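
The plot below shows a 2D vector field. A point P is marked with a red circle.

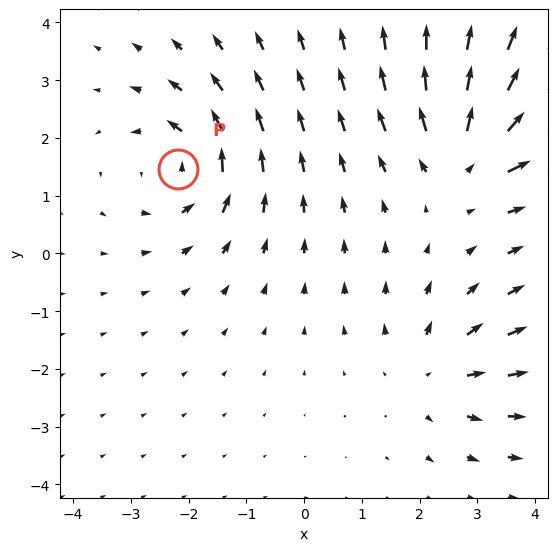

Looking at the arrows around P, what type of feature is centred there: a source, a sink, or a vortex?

vortex

At P (-2.2, 1.5) the arrows circulate counterclockwise. Divergence ≈0, curl about +4 — near-zero divergence with nonzero curl is a vortex.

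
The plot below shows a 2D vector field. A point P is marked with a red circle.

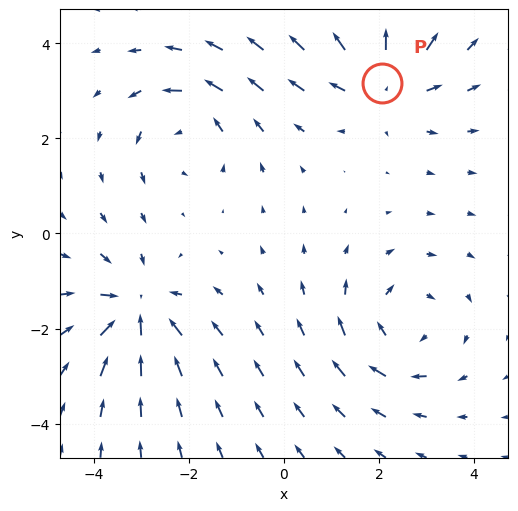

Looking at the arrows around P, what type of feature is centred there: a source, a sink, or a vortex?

At P (2.1, 3.2) the arrows spread outward. Divergence about +4, curl ≈0 — positive divergence with near-zero curl is a source.

source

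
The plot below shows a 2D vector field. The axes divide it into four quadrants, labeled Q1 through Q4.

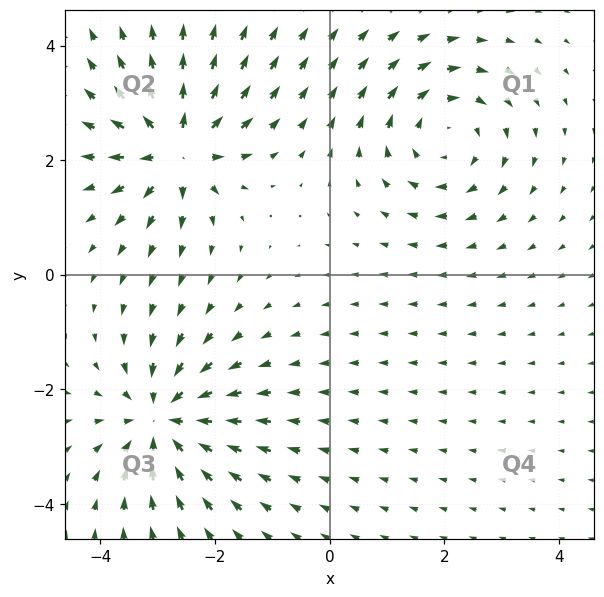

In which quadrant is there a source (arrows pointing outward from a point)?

Q2

The source sits at approximately (-2.7, 2.2), which lies in quadrant Q2. The divergence there is about +7, positive as expected for a source.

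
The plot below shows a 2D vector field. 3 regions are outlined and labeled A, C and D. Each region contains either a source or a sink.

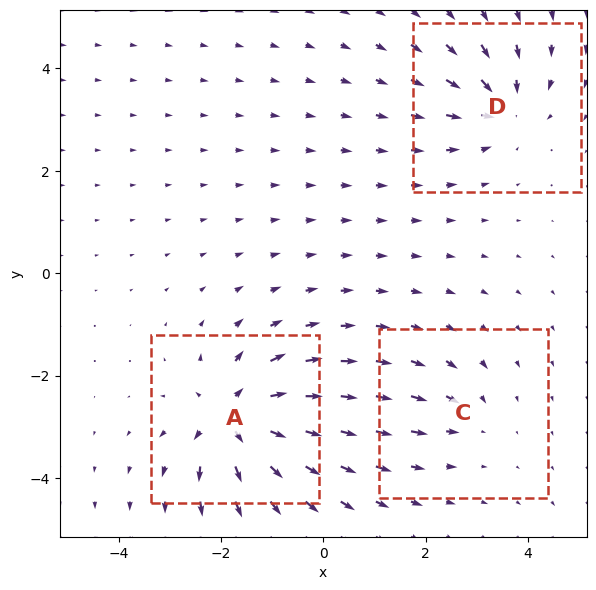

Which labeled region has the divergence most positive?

Divergence at each region's feature centre — A: about +6, C: about -2, D: about -4. Region A is most positive.

A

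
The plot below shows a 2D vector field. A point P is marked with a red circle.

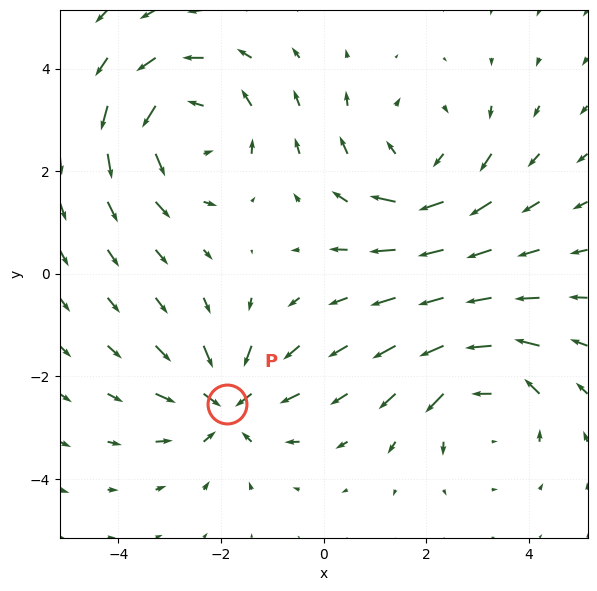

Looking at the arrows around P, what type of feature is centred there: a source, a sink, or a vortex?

sink

At P (-1.9, -2.5) the arrows converge inward. Divergence about -5, curl ≈0 — negative divergence with near-zero curl is a sink.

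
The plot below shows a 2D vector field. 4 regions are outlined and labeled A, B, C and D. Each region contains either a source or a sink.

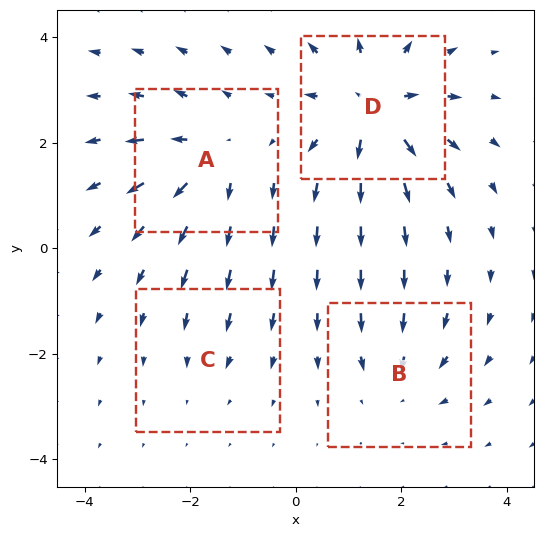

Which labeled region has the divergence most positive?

D

Divergence at each region's feature centre — A: about +5, B: about -4, C: about -2, D: about +7. Region D is most positive.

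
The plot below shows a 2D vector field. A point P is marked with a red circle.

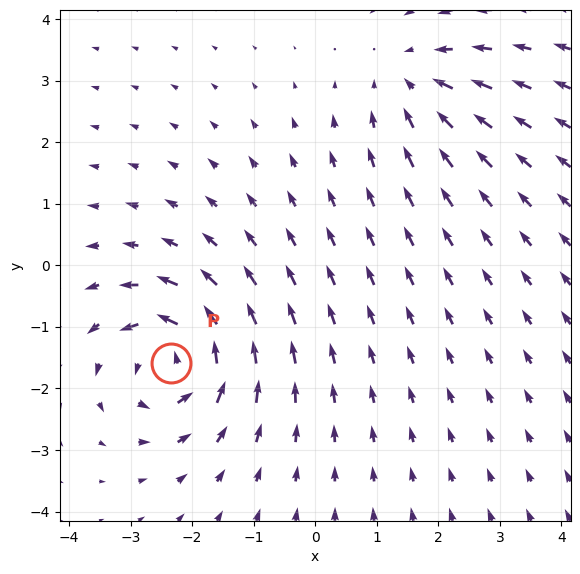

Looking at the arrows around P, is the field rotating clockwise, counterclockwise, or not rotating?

Near P at (-2.3, -1.6) the arrows circulate counterclockwise. The curl (z-component) there is about +6; positive curl means counterclockwise rotation.

counterclockwise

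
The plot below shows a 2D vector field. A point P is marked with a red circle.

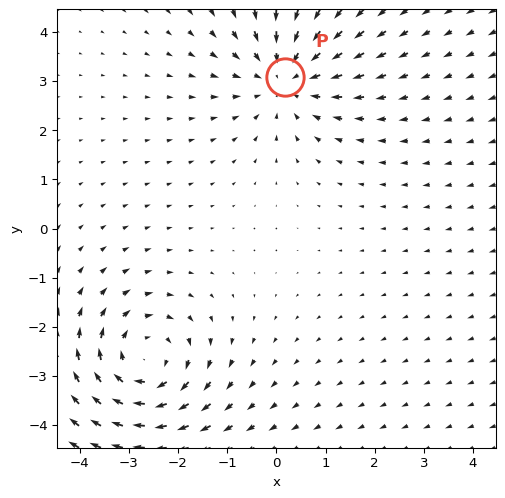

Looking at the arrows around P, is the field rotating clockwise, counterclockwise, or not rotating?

Near P at (0.2, 3.1) the arrows show no circulation. The curl there is ≈0.

not rotating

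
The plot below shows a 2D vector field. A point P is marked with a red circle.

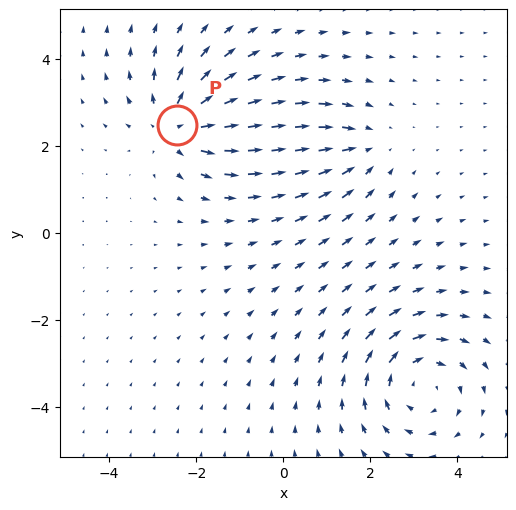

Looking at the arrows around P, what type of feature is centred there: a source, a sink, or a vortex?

At P (-2.4, 2.5) the arrows spread outward. Divergence about +4, curl ≈0 — positive divergence with near-zero curl is a source.

source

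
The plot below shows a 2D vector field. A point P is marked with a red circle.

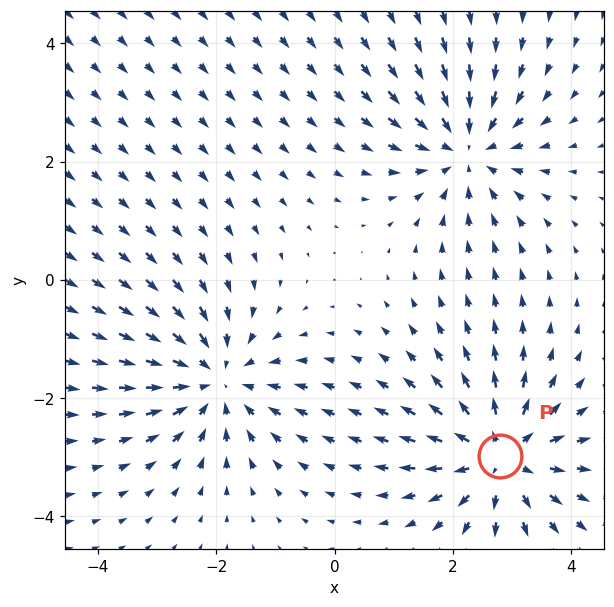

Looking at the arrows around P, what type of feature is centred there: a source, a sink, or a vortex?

source

At P (2.8, -3.0) the arrows spread outward. Divergence about +6, curl ≈0 — positive divergence with near-zero curl is a source.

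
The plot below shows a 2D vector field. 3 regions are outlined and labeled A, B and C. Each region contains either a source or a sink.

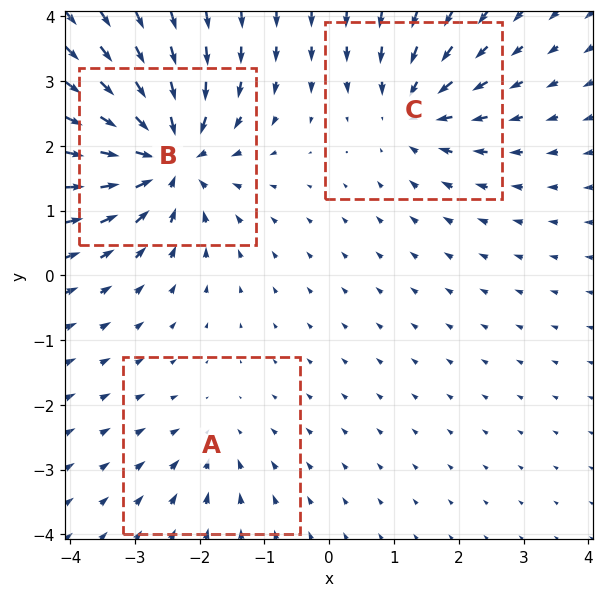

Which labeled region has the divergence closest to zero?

A

Divergence at each region's feature centre — A: about -2, B: about -6, C: about -4. Region A is closest to zero.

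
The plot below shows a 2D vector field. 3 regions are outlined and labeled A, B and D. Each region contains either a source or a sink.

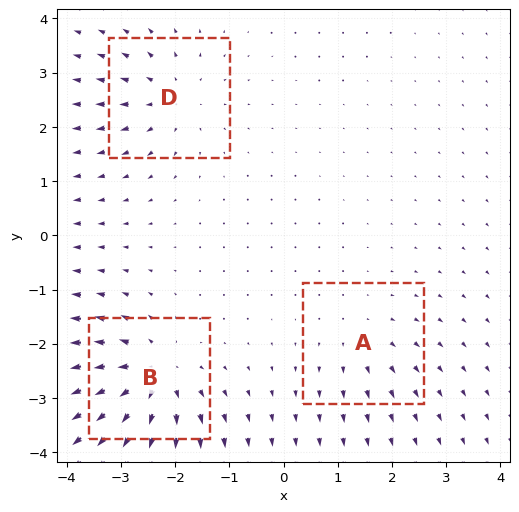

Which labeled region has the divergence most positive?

B

Divergence at each region's feature centre — A: about +2, B: about +6, D: about +4. Region B is most positive.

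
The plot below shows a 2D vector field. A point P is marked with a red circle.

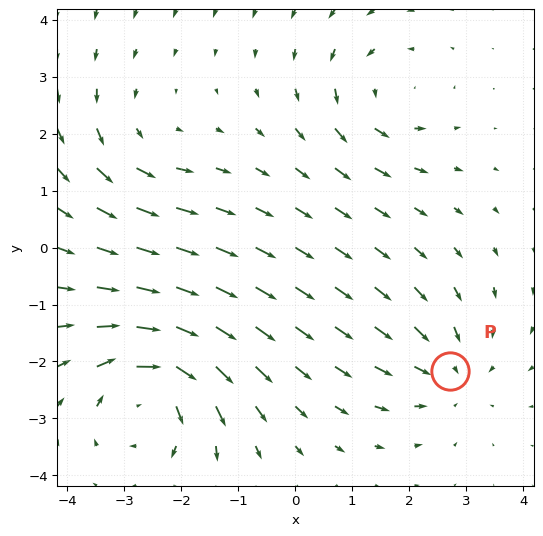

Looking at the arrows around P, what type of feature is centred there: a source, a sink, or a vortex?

sink

At P (2.7, -2.2) the arrows converge inward. Divergence about -3, curl ≈0 — negative divergence with near-zero curl is a sink.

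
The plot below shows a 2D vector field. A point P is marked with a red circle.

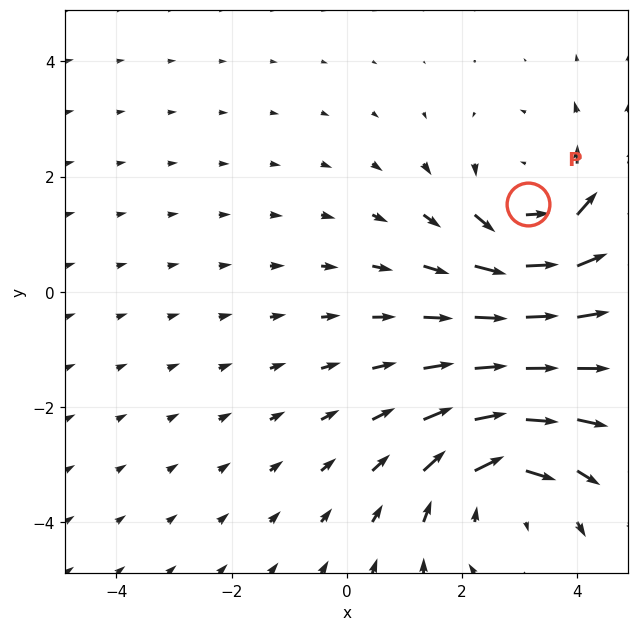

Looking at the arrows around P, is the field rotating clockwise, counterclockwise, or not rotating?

counterclockwise

Near P at (3.1, 1.5) the arrows circulate counterclockwise. The curl (z-component) there is about +2; positive curl means counterclockwise rotation.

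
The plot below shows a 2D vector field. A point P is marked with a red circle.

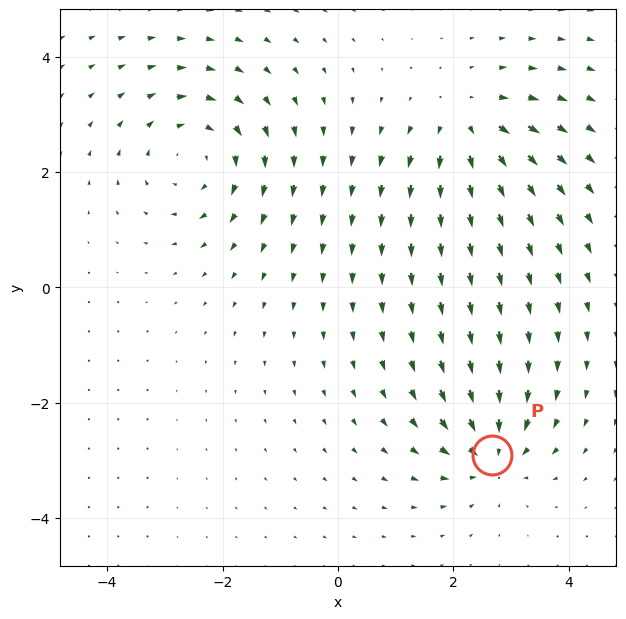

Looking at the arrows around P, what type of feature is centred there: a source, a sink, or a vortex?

sink

At P (2.7, -2.9) the arrows converge inward. Divergence about -5, curl ≈0 — negative divergence with near-zero curl is a sink.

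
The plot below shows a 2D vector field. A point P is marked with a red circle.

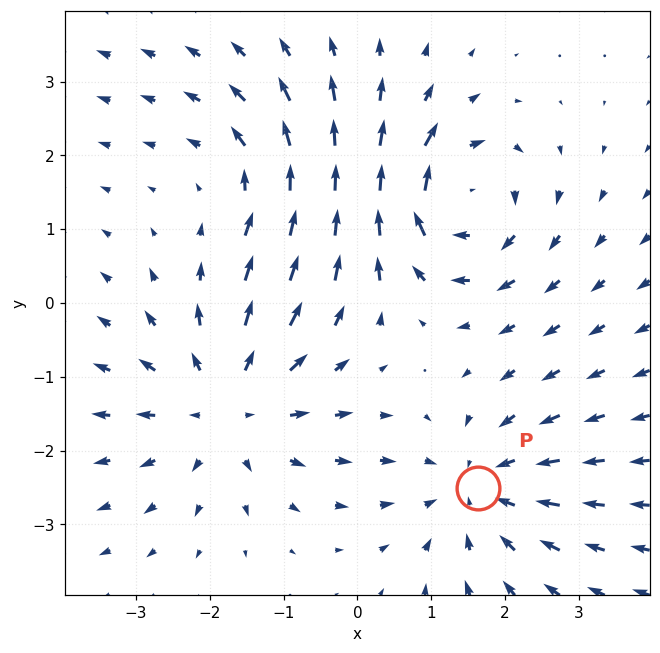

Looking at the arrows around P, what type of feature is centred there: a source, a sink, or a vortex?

sink

At P (1.6, -2.5) the arrows converge inward. Divergence about -4, curl ≈0 — negative divergence with near-zero curl is a sink.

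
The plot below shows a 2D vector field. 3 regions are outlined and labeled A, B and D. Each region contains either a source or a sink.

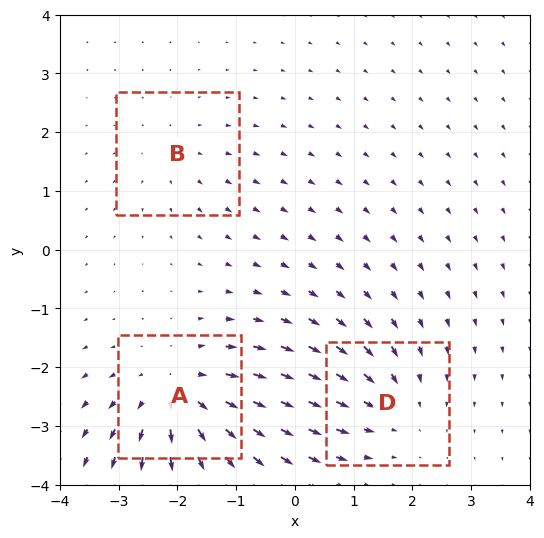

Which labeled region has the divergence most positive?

A

Divergence at each region's feature centre — A: about +5, B: about +2, D: about -3. Region A is most positive.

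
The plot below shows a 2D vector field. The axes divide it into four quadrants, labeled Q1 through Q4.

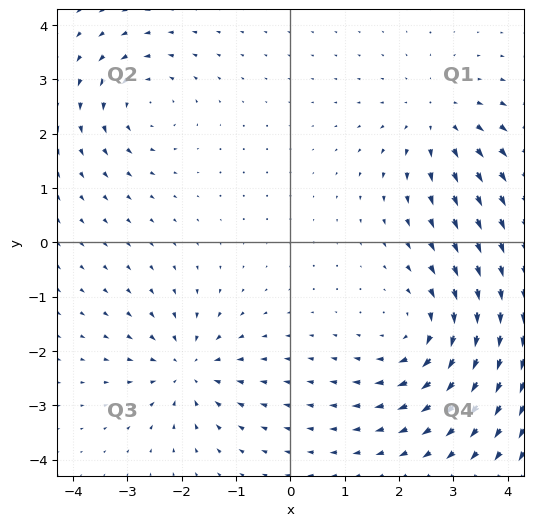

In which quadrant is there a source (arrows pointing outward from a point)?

The source sits at approximately (2.7, 2.3), which lies in quadrant Q1. The divergence there is about +3, positive as expected for a source.

Q1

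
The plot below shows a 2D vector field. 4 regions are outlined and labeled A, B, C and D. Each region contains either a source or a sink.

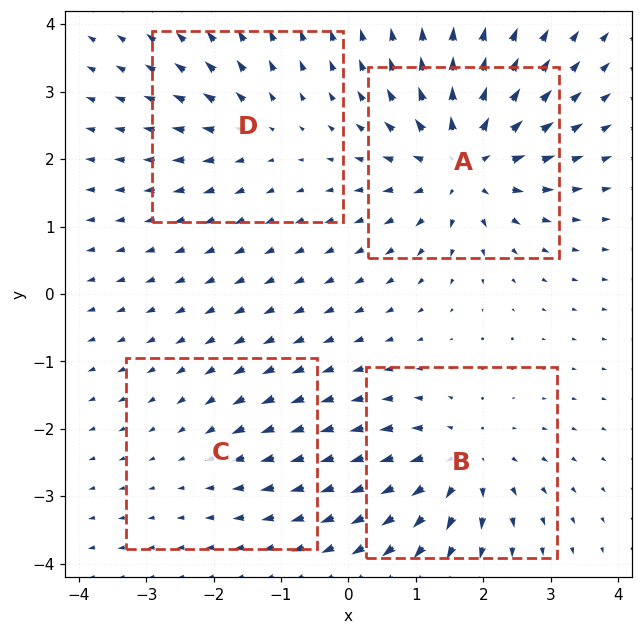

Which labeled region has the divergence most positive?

Divergence at each region's feature centre — A: about +8, B: about +6, C: about -2, D: about +4. Region A is most positive.

A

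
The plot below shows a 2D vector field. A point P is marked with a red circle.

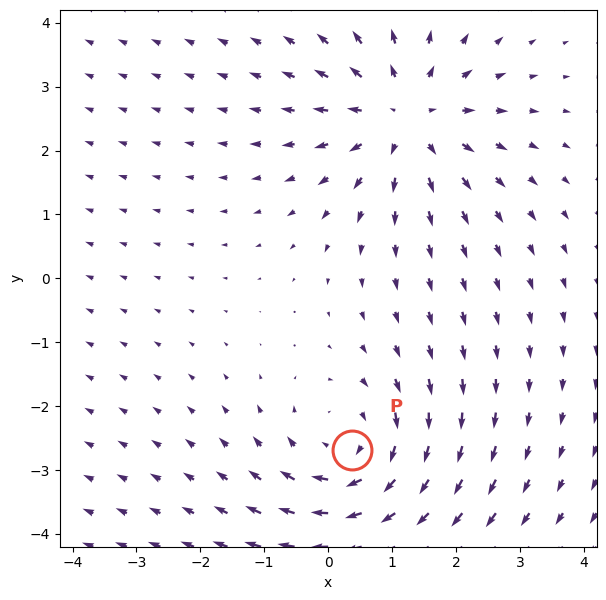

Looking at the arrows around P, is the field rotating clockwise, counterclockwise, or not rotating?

Near P at (0.4, -2.7) the arrows circulate clockwise. The curl (z-component) there is about -4; negative curl means clockwise rotation.

clockwise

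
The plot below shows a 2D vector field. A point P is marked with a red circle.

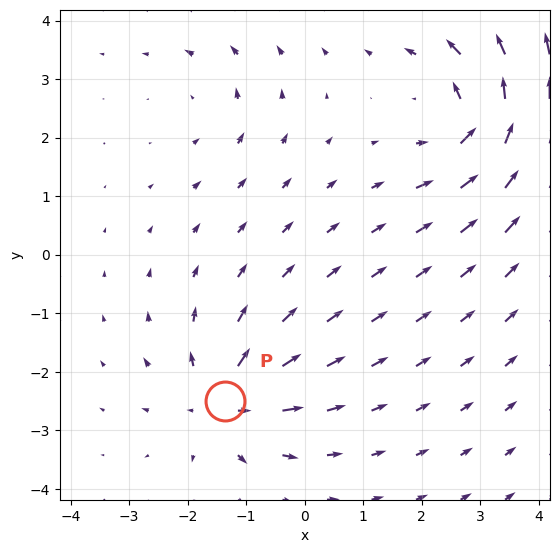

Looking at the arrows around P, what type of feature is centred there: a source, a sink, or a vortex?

source

At P (-1.4, -2.5) the arrows spread outward. Divergence about +6, curl ≈0 — positive divergence with near-zero curl is a source.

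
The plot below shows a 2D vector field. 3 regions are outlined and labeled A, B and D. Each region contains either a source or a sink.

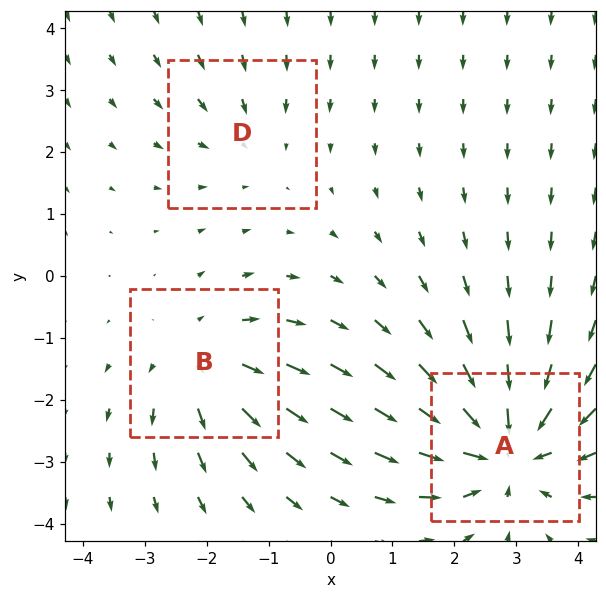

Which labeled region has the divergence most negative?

A

Divergence at each region's feature centre — A: about -5, B: about +3, D: about -2. Region A is most negative.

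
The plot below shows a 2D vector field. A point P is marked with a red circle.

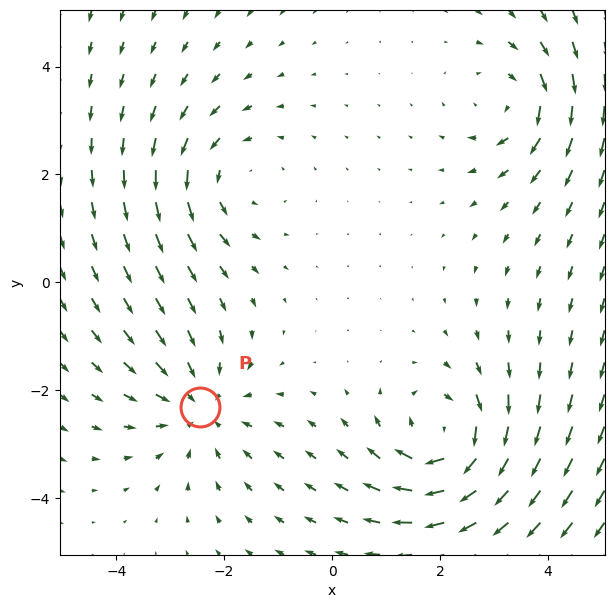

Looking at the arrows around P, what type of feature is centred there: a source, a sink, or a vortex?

sink

At P (-2.4, -2.3) the arrows converge inward. Divergence about -3, curl ≈0 — negative divergence with near-zero curl is a sink.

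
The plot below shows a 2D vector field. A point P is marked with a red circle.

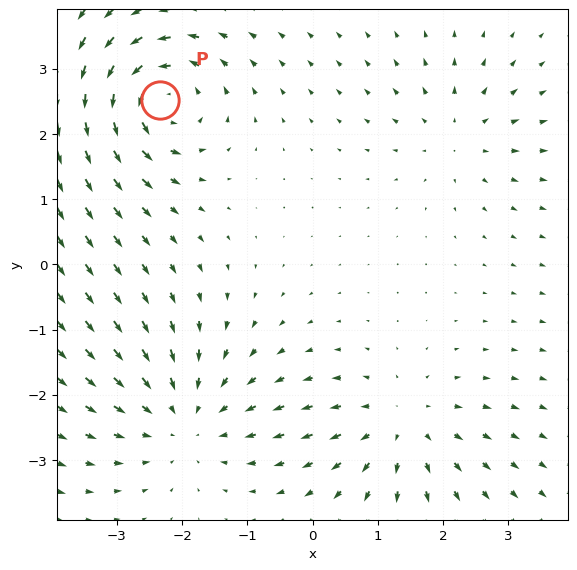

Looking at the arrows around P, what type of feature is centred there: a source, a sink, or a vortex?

vortex

At P (-2.3, 2.5) the arrows circulate counterclockwise. Divergence ≈0, curl about +6 — near-zero divergence with nonzero curl is a vortex.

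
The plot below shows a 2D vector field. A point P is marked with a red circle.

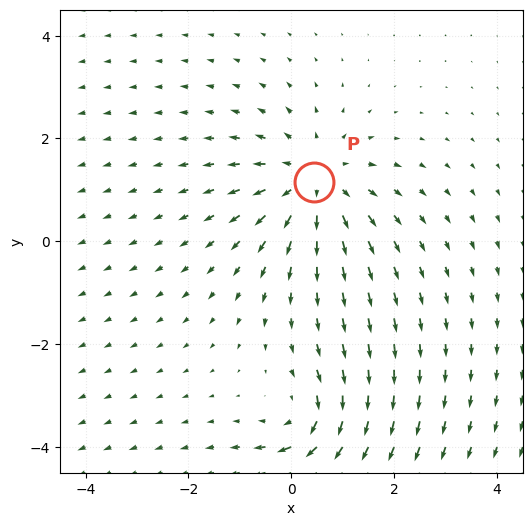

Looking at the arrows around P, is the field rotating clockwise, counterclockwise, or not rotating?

not rotating

Near P at (0.4, 1.2) the arrows show no circulation. The curl there is ≈0.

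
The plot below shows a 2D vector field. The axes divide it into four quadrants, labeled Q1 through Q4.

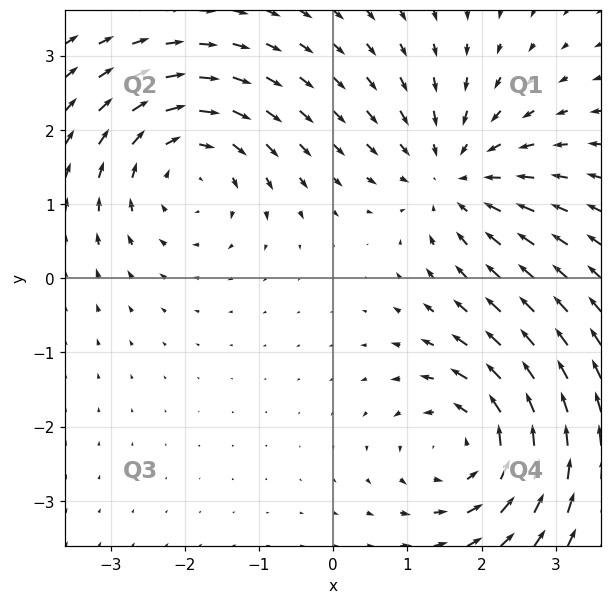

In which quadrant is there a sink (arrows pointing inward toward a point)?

The sink sits at approximately (1.6, 1.4), which lies in quadrant Q1. The divergence there is about -4, negative as expected for a sink.

Q1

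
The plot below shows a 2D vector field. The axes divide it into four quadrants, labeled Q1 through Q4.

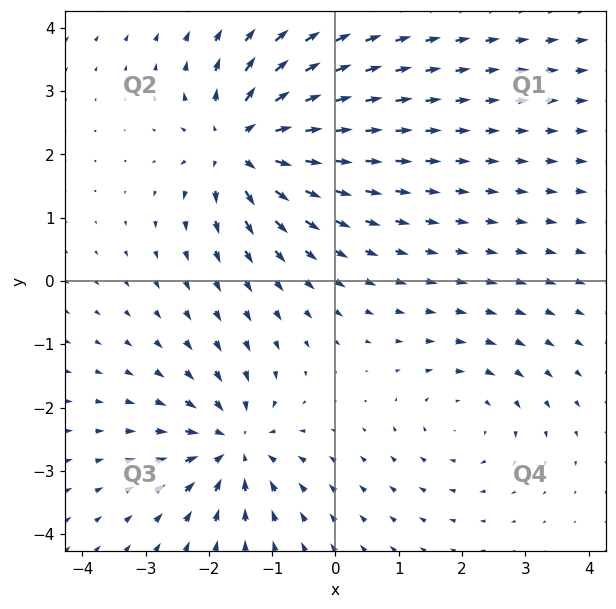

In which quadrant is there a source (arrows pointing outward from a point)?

The source sits at approximately (-1.5, 2.2), which lies in quadrant Q2. The divergence there is about +6, positive as expected for a source.

Q2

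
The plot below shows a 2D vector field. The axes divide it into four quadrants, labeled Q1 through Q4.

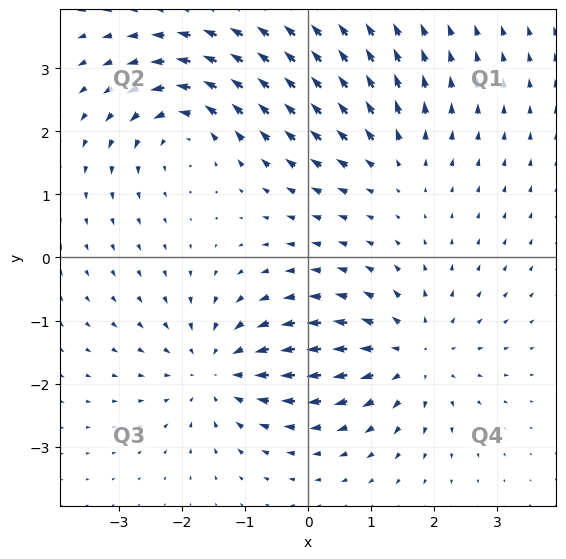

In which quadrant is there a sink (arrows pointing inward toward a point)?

Q3

The sink sits at approximately (-1.4, -1.8), which lies in quadrant Q3. The divergence there is about -4, negative as expected for a sink.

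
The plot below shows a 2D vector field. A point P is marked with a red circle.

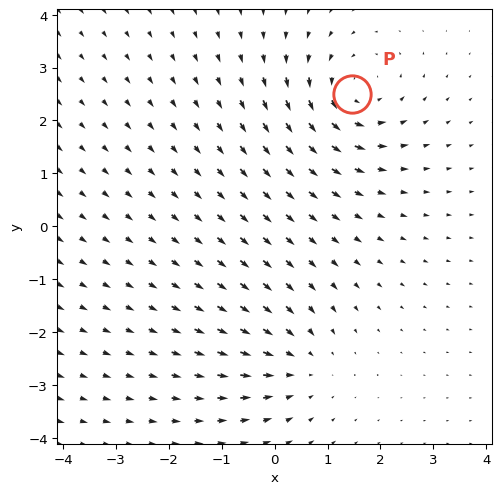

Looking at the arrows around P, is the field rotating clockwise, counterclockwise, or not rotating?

counterclockwise

Near P at (1.5, 2.5) the arrows circulate counterclockwise. The curl (z-component) there is about +3; positive curl means counterclockwise rotation.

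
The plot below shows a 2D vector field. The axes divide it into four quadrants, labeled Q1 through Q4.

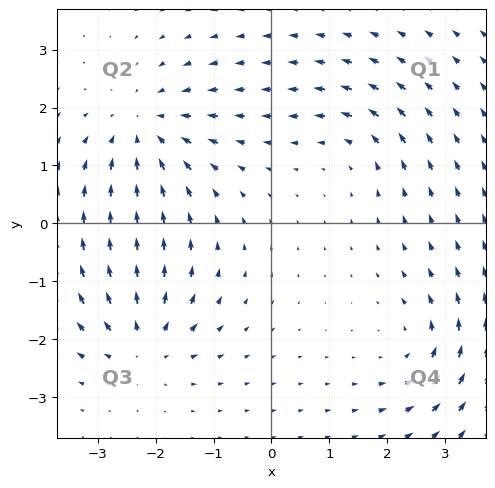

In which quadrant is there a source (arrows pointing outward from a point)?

The source sits at approximately (-2.2, -2.1), which lies in quadrant Q3. The divergence there is about +5, positive as expected for a source.

Q3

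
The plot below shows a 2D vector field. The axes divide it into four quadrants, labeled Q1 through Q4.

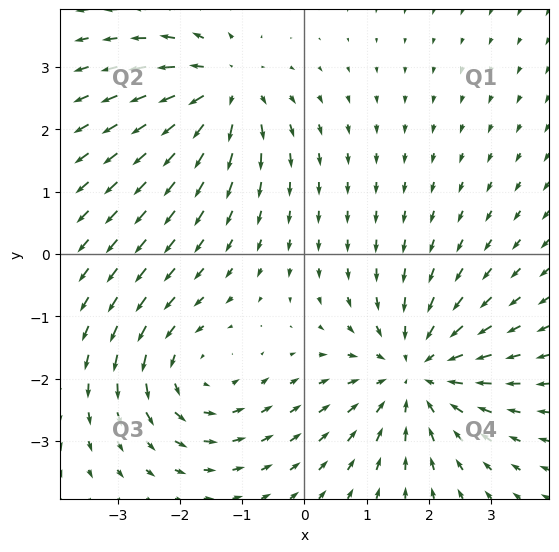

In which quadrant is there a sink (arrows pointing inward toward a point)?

The sink sits at approximately (1.8, -1.9), which lies in quadrant Q4. The divergence there is about -4, negative as expected for a sink.

Q4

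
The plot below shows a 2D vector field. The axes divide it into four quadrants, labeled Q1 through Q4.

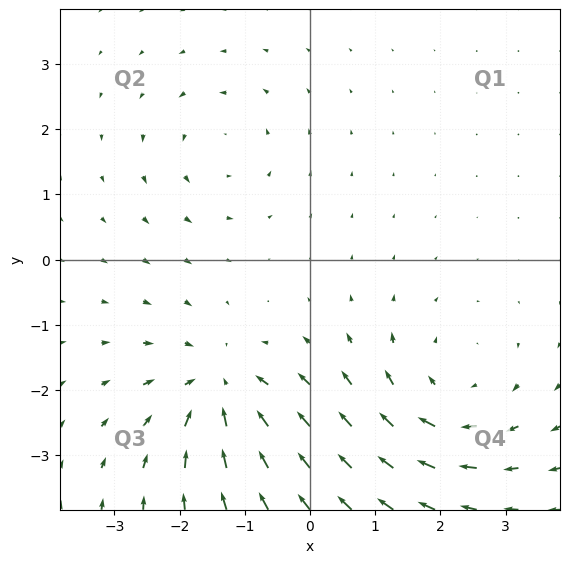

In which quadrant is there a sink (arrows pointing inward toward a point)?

The sink sits at approximately (-1.4, -2.0), which lies in quadrant Q3. The divergence there is about -6, negative as expected for a sink.

Q3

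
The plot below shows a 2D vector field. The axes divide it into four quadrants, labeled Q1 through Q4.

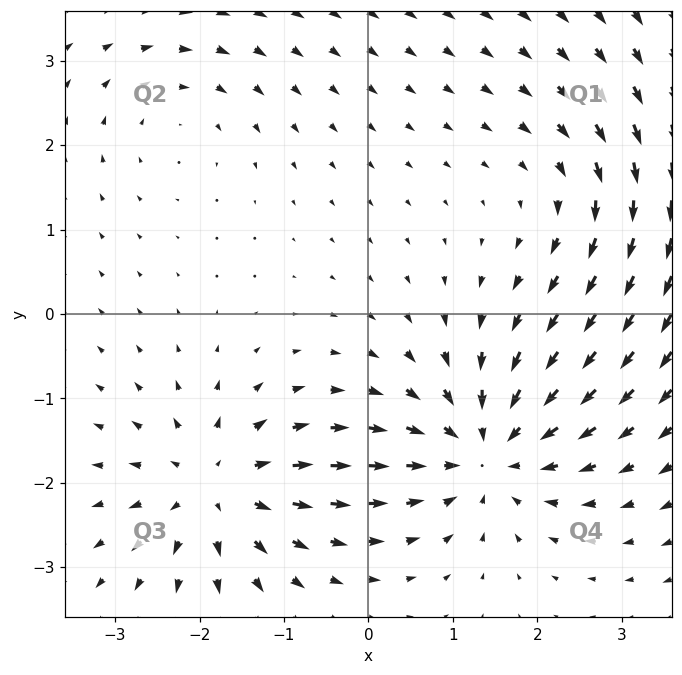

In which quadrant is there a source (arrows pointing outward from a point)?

Q3

The source sits at approximately (-1.8, -2.0), which lies in quadrant Q3. The divergence there is about +5, positive as expected for a source.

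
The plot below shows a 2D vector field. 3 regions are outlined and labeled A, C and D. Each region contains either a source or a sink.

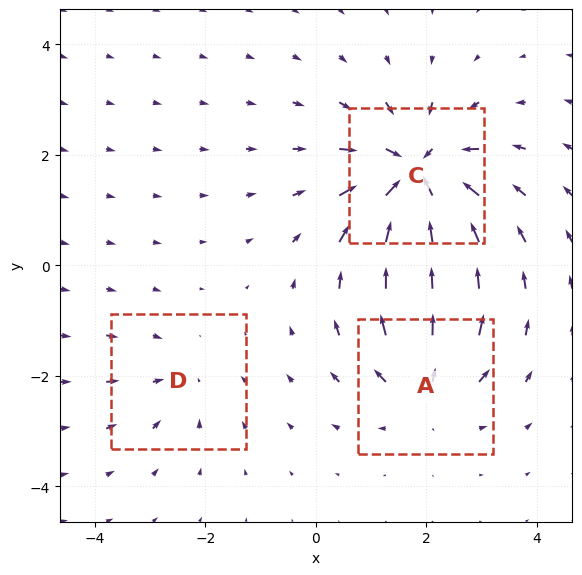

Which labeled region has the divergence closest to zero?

D

Divergence at each region's feature centre — A: about +4, C: about -6, D: about -2. Region D is closest to zero.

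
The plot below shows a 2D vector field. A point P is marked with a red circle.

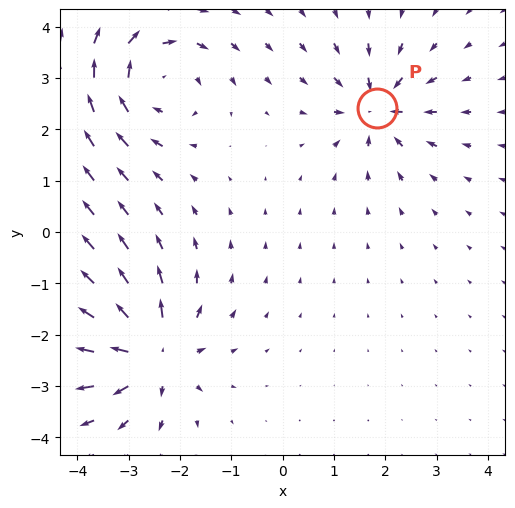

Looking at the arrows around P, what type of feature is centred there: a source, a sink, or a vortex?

At P (1.8, 2.4) the arrows converge inward. Divergence about -5, curl ≈0 — negative divergence with near-zero curl is a sink.

sink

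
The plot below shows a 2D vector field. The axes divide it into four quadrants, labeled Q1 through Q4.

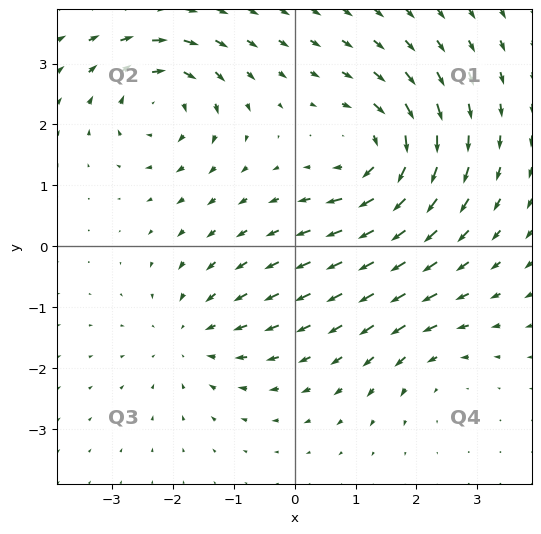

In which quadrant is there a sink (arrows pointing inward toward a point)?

Q3

The sink sits at approximately (-1.7, -1.5), which lies in quadrant Q3. The divergence there is about -3, negative as expected for a sink.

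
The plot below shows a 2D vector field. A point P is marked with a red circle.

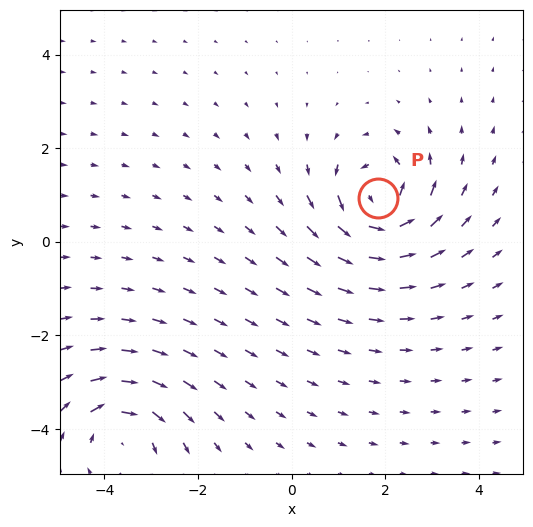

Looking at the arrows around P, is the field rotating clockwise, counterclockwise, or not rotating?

Near P at (1.9, 0.9) the arrows circulate counterclockwise. The curl (z-component) there is about +6; positive curl means counterclockwise rotation.

counterclockwise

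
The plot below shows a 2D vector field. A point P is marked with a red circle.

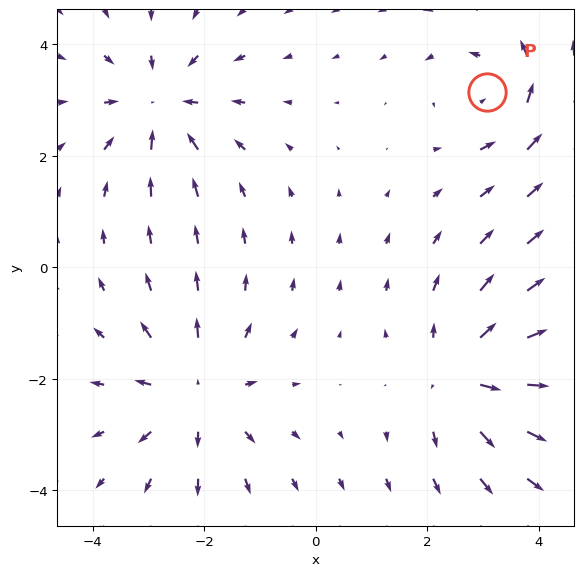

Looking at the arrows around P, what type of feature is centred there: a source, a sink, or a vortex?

vortex

At P (3.1, 3.1) the arrows circulate counterclockwise. Divergence ≈0, curl about +4 — near-zero divergence with nonzero curl is a vortex.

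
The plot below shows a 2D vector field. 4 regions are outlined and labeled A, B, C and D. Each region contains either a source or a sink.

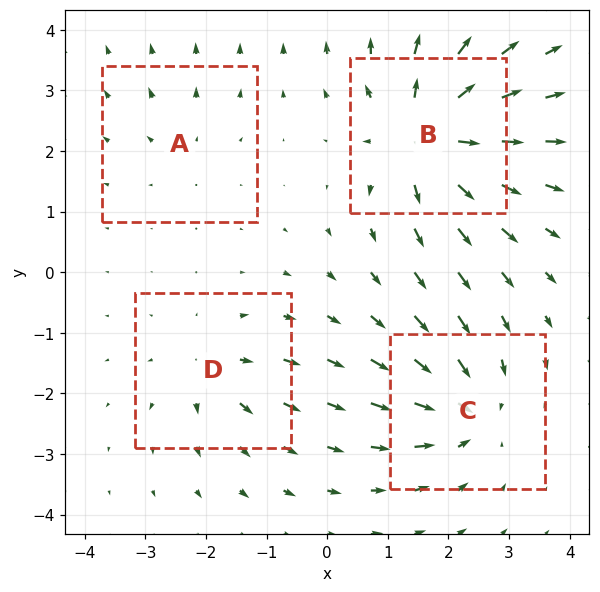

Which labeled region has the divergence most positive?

Divergence at each region's feature centre — A: about +2, B: about +8, C: about -6, D: about +4. Region B is most positive.

B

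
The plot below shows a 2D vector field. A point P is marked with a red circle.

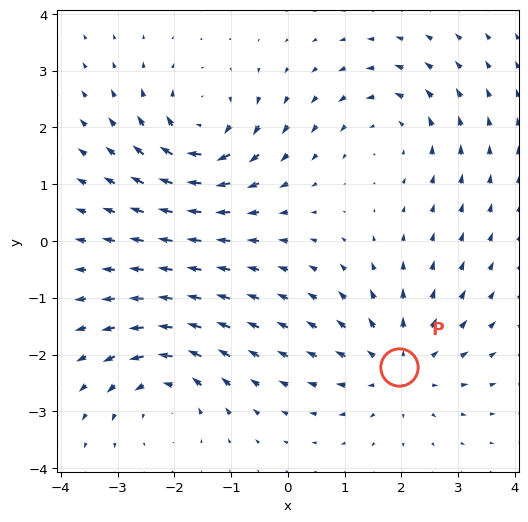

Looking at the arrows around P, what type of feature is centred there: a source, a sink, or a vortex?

source

At P (2.0, -2.2) the arrows spread outward. Divergence about +4, curl ≈0 — positive divergence with near-zero curl is a source.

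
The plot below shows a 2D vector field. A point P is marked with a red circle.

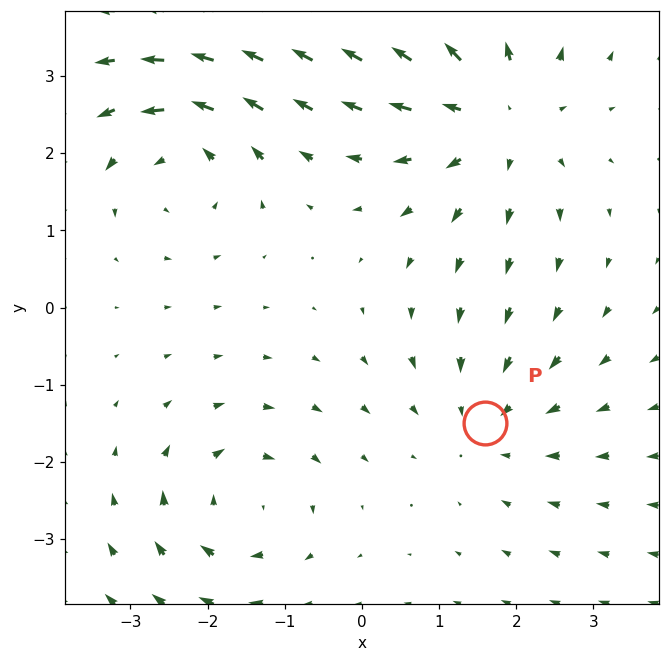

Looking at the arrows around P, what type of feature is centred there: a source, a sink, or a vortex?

At P (1.6, -1.5) the arrows converge inward. Divergence about -2, curl ≈0 — negative divergence with near-zero curl is a sink.

sink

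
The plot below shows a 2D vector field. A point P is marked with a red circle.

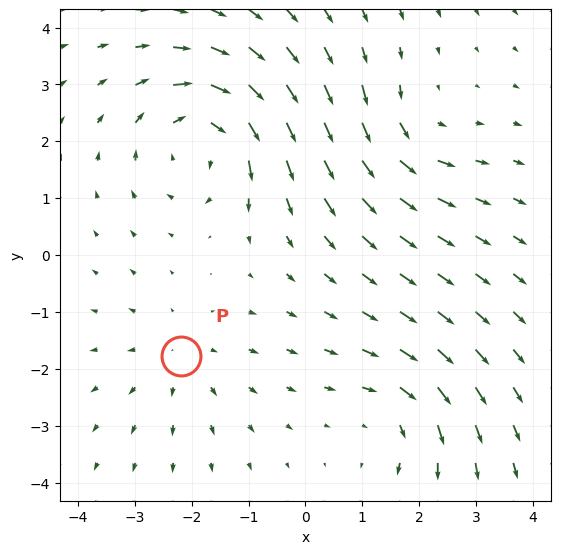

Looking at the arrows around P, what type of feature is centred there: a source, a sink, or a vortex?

At P (-2.2, -1.8) the arrows spread outward. Divergence about +2, curl ≈0 — positive divergence with near-zero curl is a source.

source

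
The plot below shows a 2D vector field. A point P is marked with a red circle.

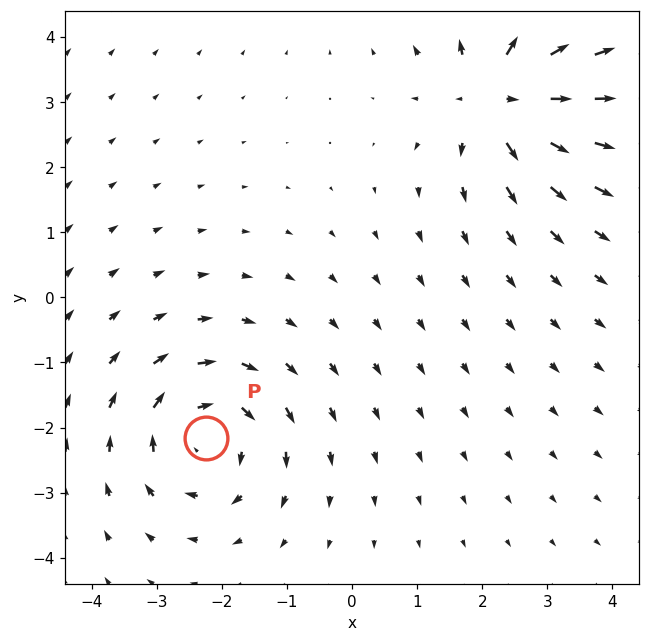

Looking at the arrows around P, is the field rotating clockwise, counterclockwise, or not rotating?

clockwise

Near P at (-2.2, -2.2) the arrows circulate clockwise. The curl (z-component) there is about -5; negative curl means clockwise rotation.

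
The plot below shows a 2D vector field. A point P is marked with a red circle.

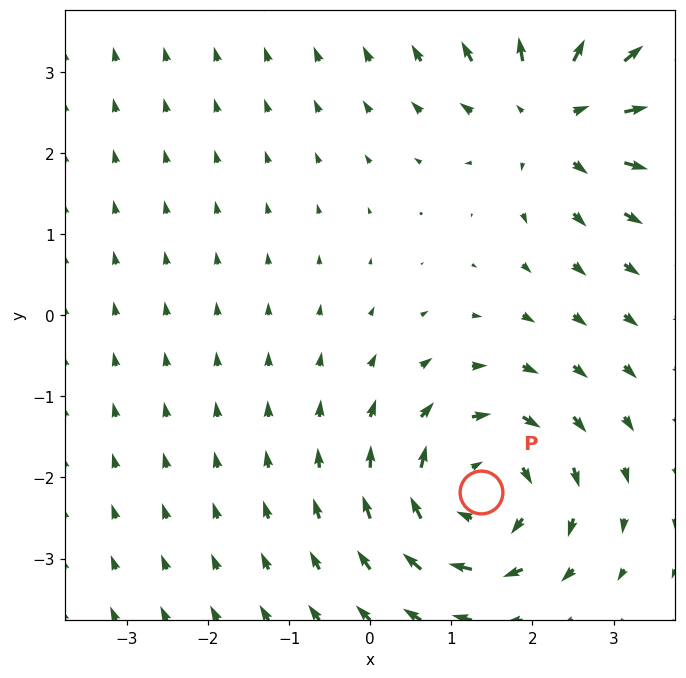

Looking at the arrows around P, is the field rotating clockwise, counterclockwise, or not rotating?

clockwise

Near P at (1.4, -2.2) the arrows circulate clockwise. The curl (z-component) there is about -5; negative curl means clockwise rotation.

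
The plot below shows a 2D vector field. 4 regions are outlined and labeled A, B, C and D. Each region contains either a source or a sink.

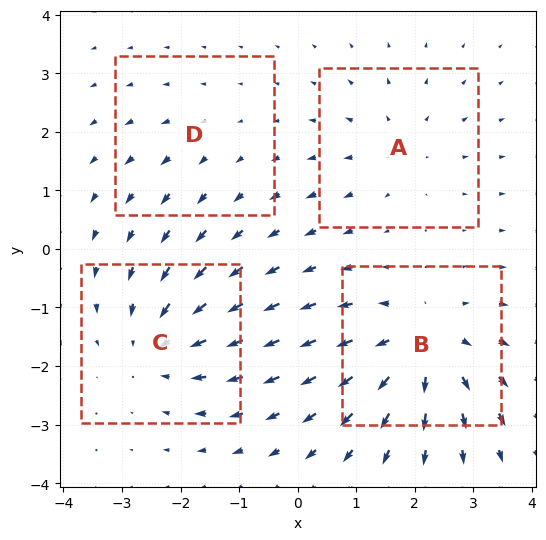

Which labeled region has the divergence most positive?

Divergence at each region's feature centre — A: about +3, B: about +6, C: about -5, D: about +2. Region B is most positive.

B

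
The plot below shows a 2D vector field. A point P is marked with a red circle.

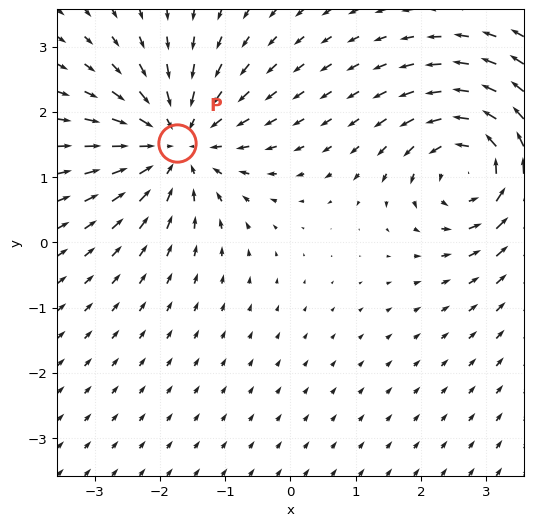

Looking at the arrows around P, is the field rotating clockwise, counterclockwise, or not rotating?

Near P at (-1.7, 1.5) the arrows show no circulation. The curl there is ≈0.

not rotating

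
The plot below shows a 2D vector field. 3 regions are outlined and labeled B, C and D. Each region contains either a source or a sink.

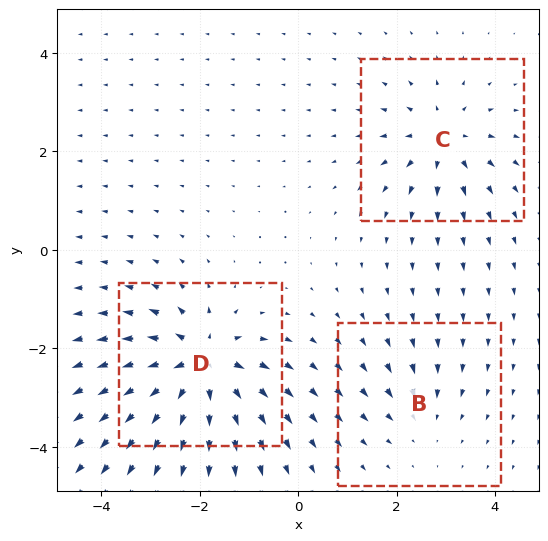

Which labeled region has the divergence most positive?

D

Divergence at each region's feature centre — B: about -2, C: about +4, D: about +6. Region D is most positive.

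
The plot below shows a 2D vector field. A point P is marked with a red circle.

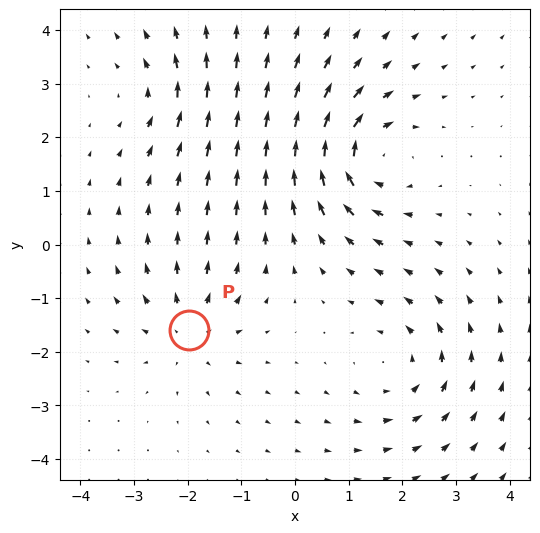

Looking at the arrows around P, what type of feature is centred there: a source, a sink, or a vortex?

source

At P (-2.0, -1.6) the arrows spread outward. Divergence about +4, curl ≈0 — positive divergence with near-zero curl is a source.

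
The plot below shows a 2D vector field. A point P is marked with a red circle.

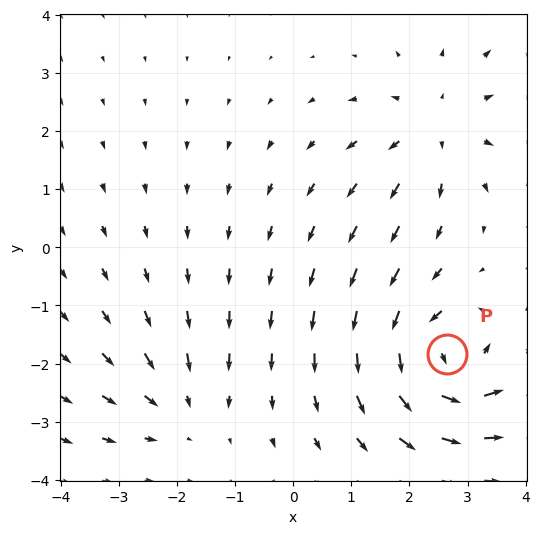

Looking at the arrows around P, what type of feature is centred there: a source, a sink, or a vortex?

vortex

At P (2.6, -1.8) the arrows circulate counterclockwise. Divergence ≈0, curl about +6 — near-zero divergence with nonzero curl is a vortex.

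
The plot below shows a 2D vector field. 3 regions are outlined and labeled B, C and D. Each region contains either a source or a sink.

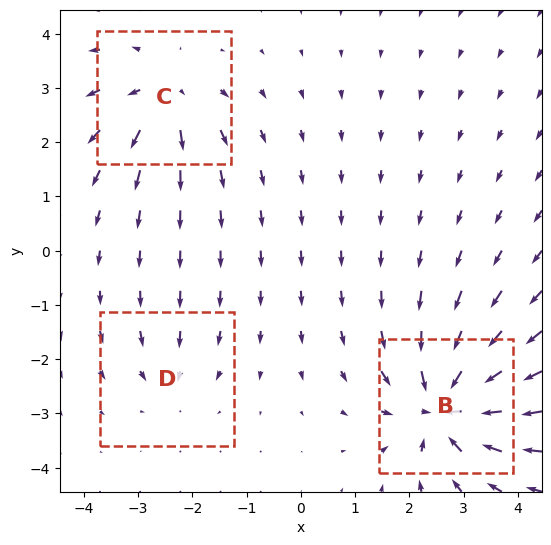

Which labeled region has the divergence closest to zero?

D

Divergence at each region's feature centre — B: about -6, C: about +4, D: about -2. Region D is closest to zero.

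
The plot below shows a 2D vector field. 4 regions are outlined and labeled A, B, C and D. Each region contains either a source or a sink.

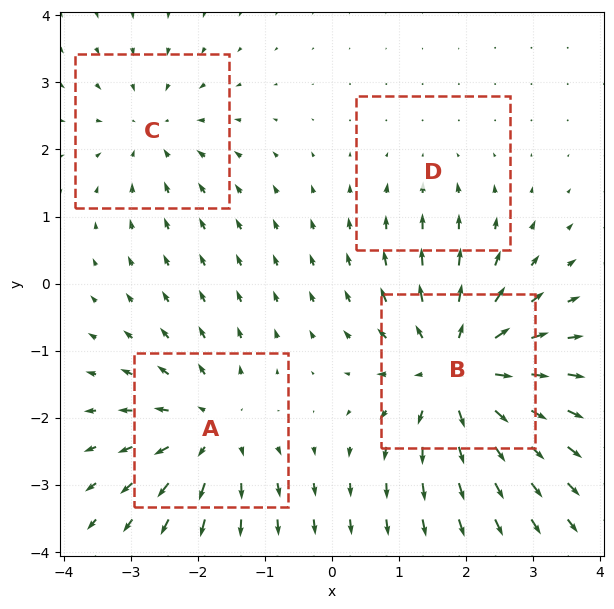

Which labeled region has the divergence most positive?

B

Divergence at each region's feature centre — A: about +5, B: about +7, C: about -4, D: about -2. Region B is most positive.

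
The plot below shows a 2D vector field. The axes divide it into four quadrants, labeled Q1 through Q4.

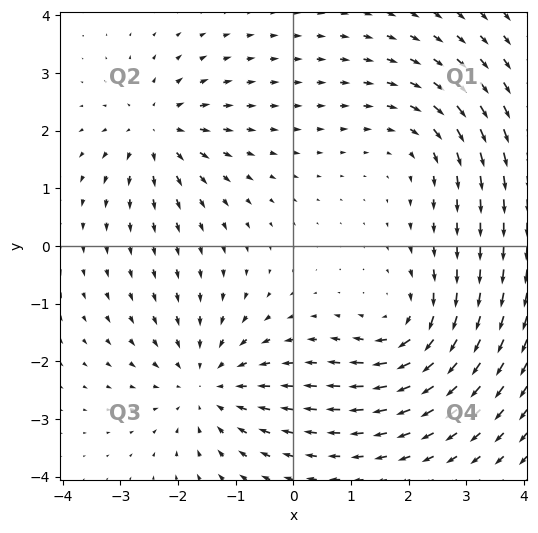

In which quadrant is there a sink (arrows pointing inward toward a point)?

Q3

The sink sits at approximately (-1.5, -2.4), which lies in quadrant Q3. The divergence there is about -4, negative as expected for a sink.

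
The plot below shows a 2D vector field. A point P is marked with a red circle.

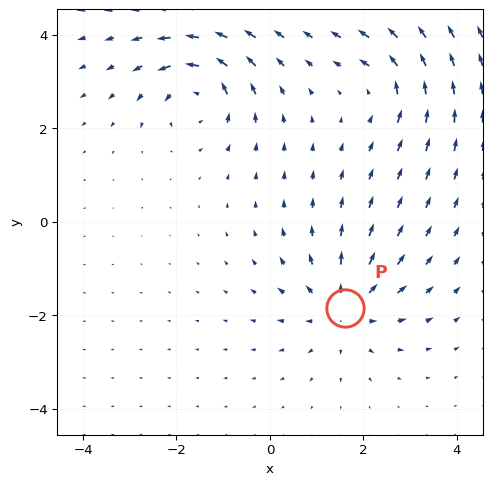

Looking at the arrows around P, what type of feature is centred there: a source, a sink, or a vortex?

source

At P (1.6, -1.8) the arrows spread outward. Divergence about +4, curl ≈0 — positive divergence with near-zero curl is a source.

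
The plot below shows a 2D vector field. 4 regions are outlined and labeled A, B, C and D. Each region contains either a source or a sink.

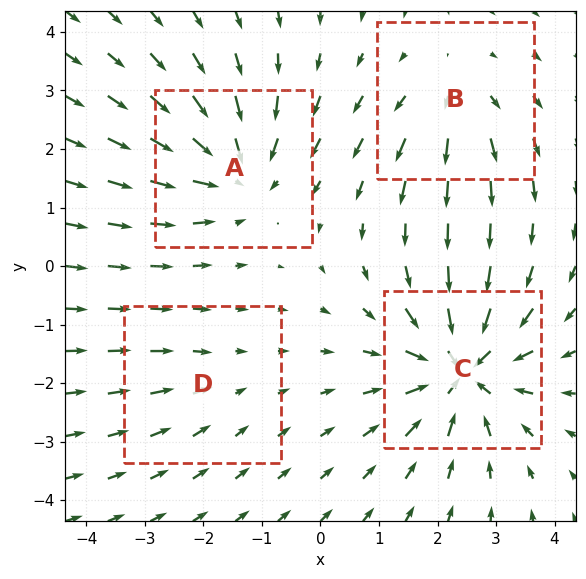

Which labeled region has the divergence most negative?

Divergence at each region's feature centre — A: about -6, B: about +4, C: about -8, D: about -2. Region C is most negative.

C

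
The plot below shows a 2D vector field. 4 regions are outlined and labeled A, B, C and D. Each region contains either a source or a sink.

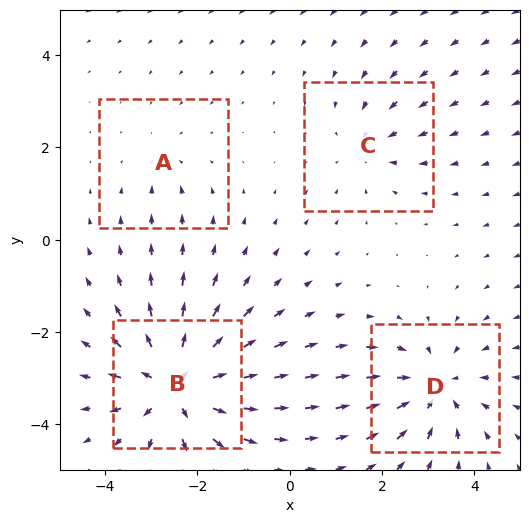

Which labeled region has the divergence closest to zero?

A

Divergence at each region's feature centre — A: about -2, B: about +7, C: about -3, D: about -5. Region A is closest to zero.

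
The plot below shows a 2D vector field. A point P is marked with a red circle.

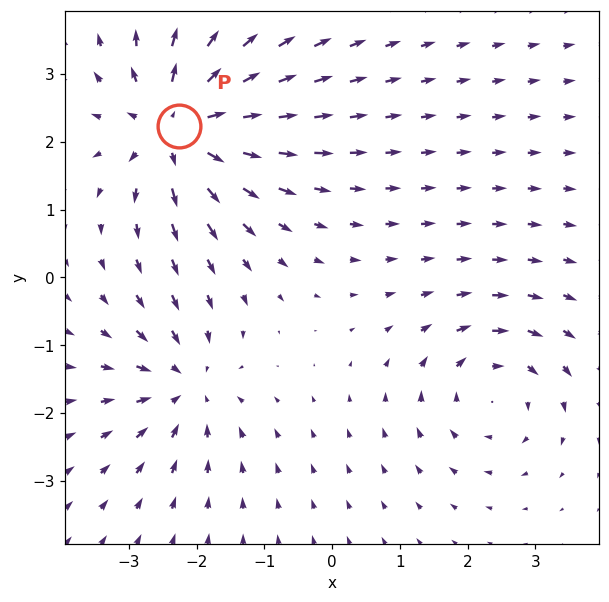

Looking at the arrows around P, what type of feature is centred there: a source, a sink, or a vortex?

At P (-2.3, 2.2) the arrows spread outward. Divergence about +5, curl ≈0 — positive divergence with near-zero curl is a source.

source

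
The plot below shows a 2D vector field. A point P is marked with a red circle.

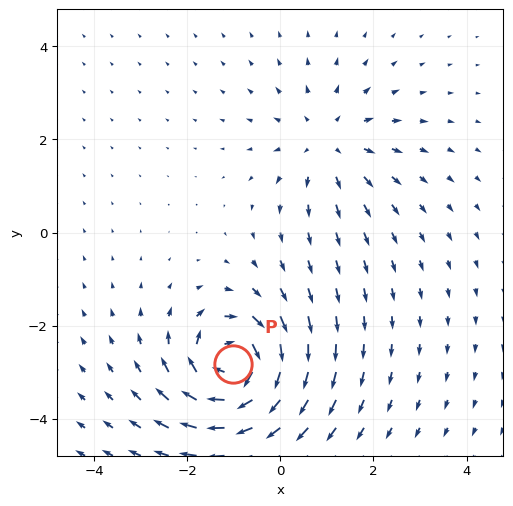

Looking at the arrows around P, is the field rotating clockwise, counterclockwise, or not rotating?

clockwise

Near P at (-1.0, -2.8) the arrows circulate clockwise. The curl (z-component) there is about -7; negative curl means clockwise rotation.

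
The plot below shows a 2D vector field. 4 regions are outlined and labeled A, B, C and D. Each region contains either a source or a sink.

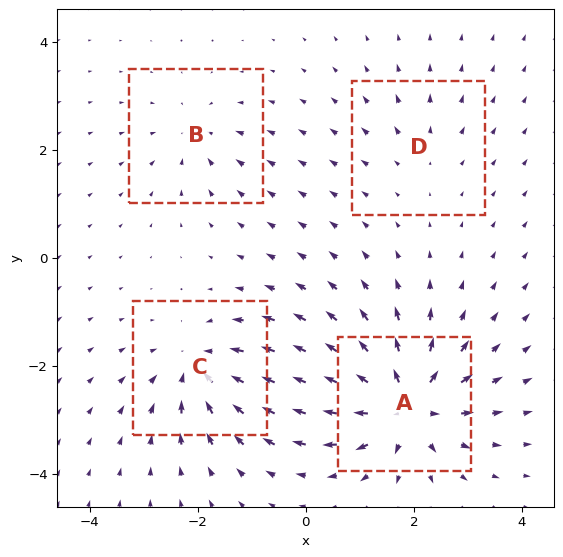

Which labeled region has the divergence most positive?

A

Divergence at each region's feature centre — A: about +9, B: about -4, C: about -6, D: about +2. Region A is most positive.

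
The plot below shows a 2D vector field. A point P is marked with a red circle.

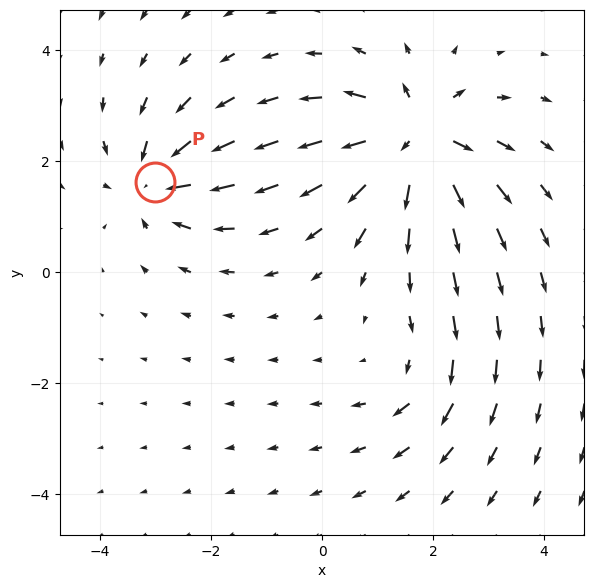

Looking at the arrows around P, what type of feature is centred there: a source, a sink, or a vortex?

At P (-3.0, 1.6) the arrows converge inward. Divergence about -4, curl ≈0 — negative divergence with near-zero curl is a sink.

sink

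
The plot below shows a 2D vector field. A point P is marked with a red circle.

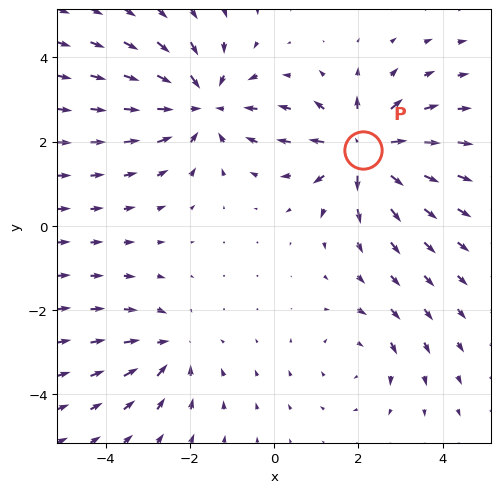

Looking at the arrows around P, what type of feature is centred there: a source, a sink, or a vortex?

At P (2.1, 1.8) the arrows spread outward. Divergence about +5, curl ≈0 — positive divergence with near-zero curl is a source.

source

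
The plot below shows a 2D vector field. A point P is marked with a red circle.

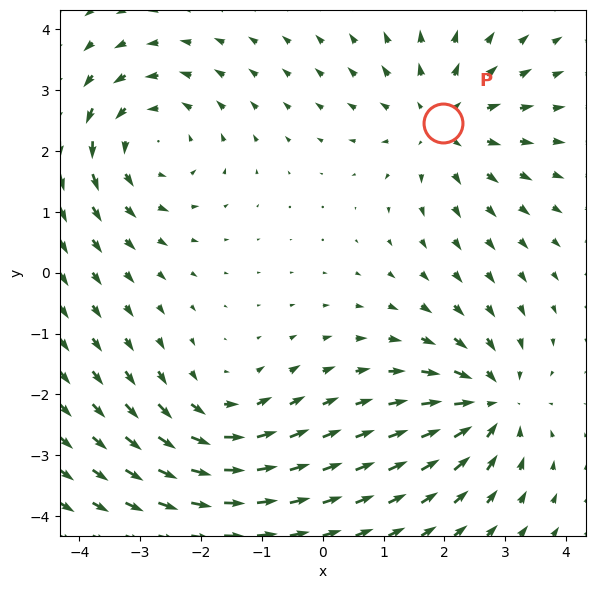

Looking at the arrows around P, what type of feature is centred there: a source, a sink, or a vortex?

source

At P (2.0, 2.5) the arrows spread outward. Divergence about +3, curl ≈0 — positive divergence with near-zero curl is a source.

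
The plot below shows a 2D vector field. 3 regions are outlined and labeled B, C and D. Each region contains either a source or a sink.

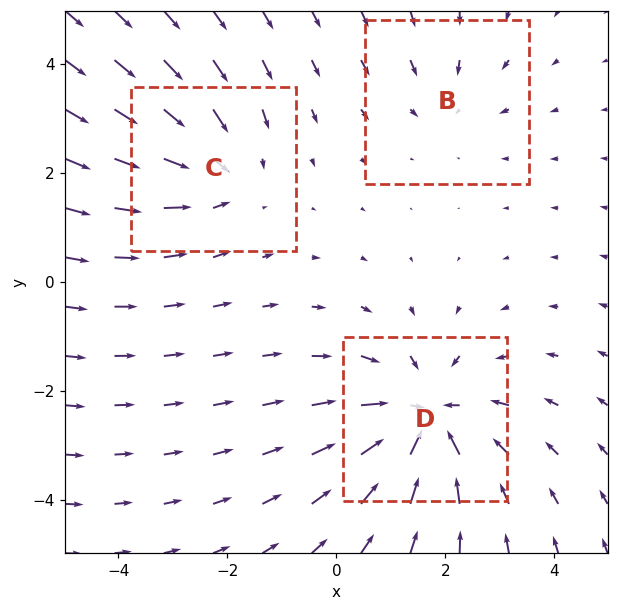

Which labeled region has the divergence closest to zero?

B

Divergence at each region's feature centre — B: about -2, C: about -3, D: about -4. Region B is closest to zero.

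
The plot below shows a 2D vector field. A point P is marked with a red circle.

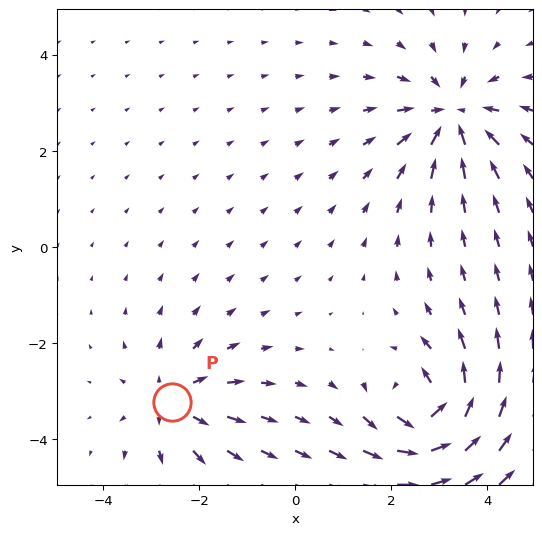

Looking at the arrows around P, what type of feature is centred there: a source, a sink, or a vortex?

At P (-2.6, -3.2) the arrows spread outward. Divergence about +4, curl ≈0 — positive divergence with near-zero curl is a source.

source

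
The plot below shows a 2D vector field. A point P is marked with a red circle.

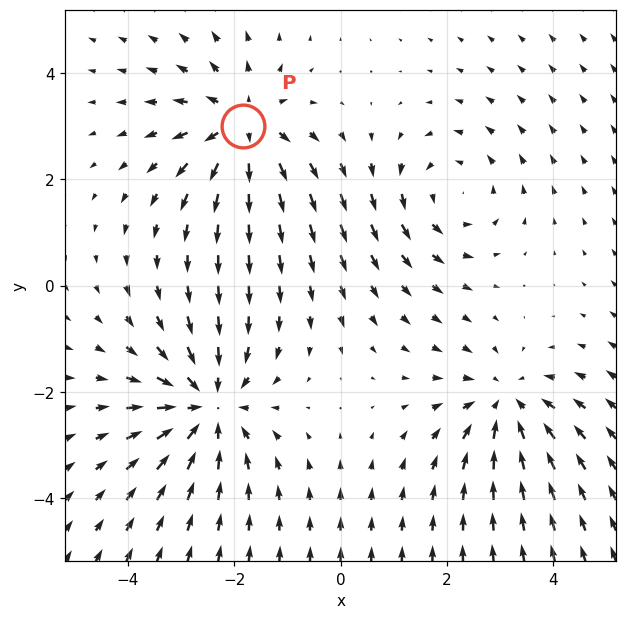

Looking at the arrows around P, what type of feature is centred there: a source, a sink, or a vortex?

source

At P (-1.8, 3.0) the arrows spread outward. Divergence about +4, curl ≈0 — positive divergence with near-zero curl is a source.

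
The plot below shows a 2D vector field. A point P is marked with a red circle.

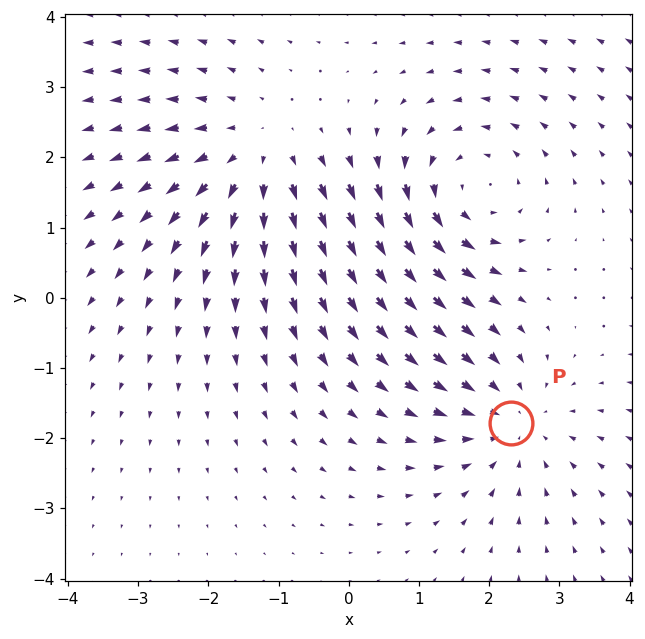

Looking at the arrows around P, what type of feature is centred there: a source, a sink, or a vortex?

At P (2.3, -1.8) the arrows converge inward. Divergence about -3, curl ≈0 — negative divergence with near-zero curl is a sink.

sink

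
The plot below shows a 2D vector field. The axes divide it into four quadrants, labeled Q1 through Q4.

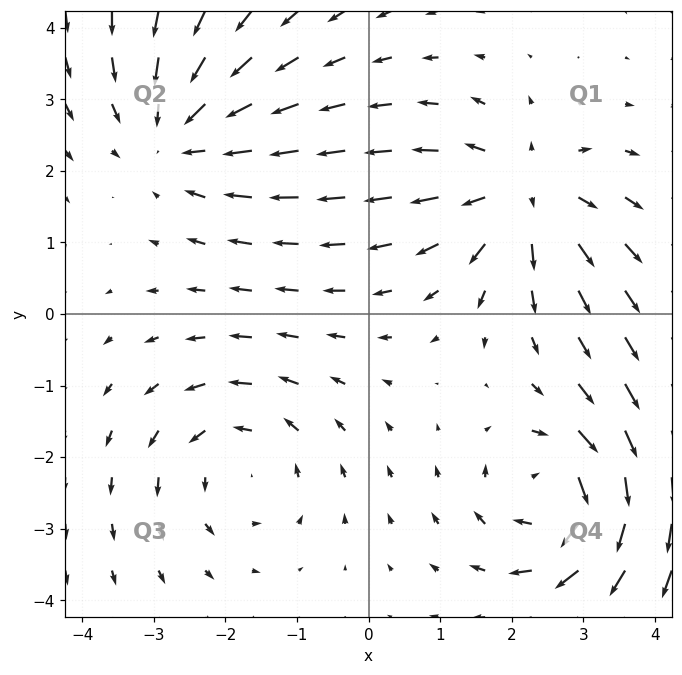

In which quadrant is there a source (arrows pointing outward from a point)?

The source sits at approximately (2.2, 1.7), which lies in quadrant Q1. The divergence there is about +4, positive as expected for a source.

Q1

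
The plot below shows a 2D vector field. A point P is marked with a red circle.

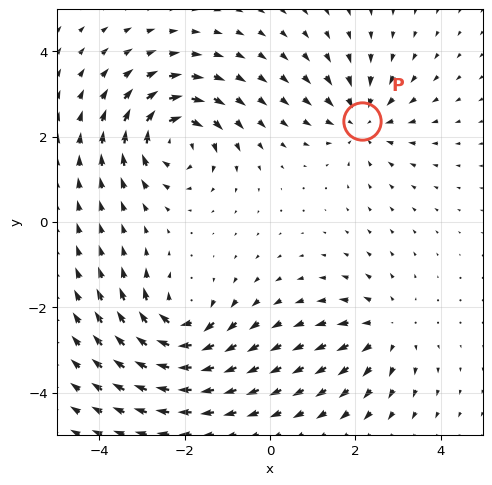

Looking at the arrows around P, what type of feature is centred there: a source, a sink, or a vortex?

At P (2.1, 2.4) the arrows converge inward. Divergence about -4, curl ≈0 — negative divergence with near-zero curl is a sink.

sink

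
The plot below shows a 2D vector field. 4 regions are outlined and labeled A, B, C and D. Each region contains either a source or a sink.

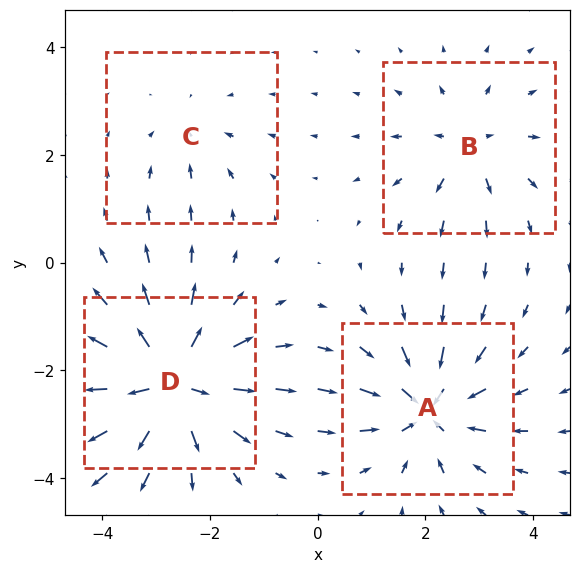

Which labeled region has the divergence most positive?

D

Divergence at each region's feature centre — A: about -6, B: about +4, C: about -2, D: about +8. Region D is most positive.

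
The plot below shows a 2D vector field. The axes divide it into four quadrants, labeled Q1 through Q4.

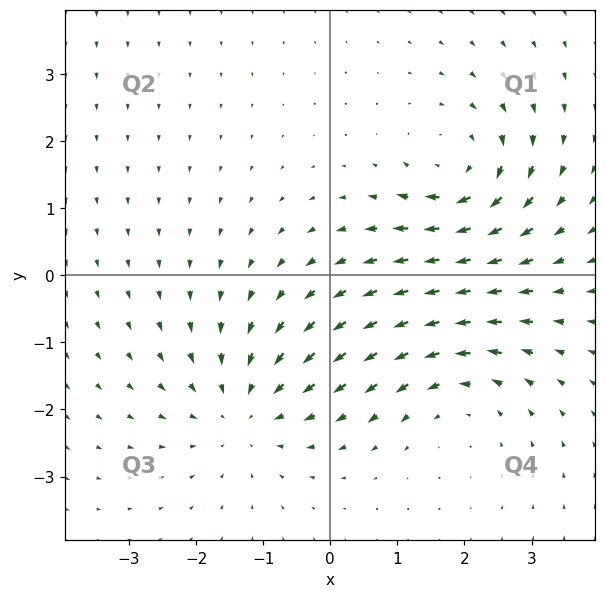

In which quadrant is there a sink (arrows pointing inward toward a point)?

Q3

The sink sits at approximately (-1.3, -2.0), which lies in quadrant Q3. The divergence there is about -3, negative as expected for a sink.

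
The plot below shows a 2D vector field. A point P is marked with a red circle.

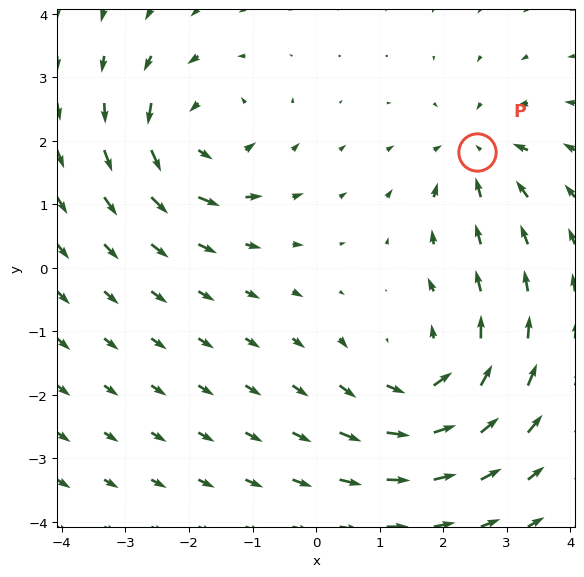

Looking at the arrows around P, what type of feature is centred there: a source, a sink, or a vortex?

At P (2.5, 1.8) the arrows converge inward. Divergence about -4, curl ≈0 — negative divergence with near-zero curl is a sink.

sink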